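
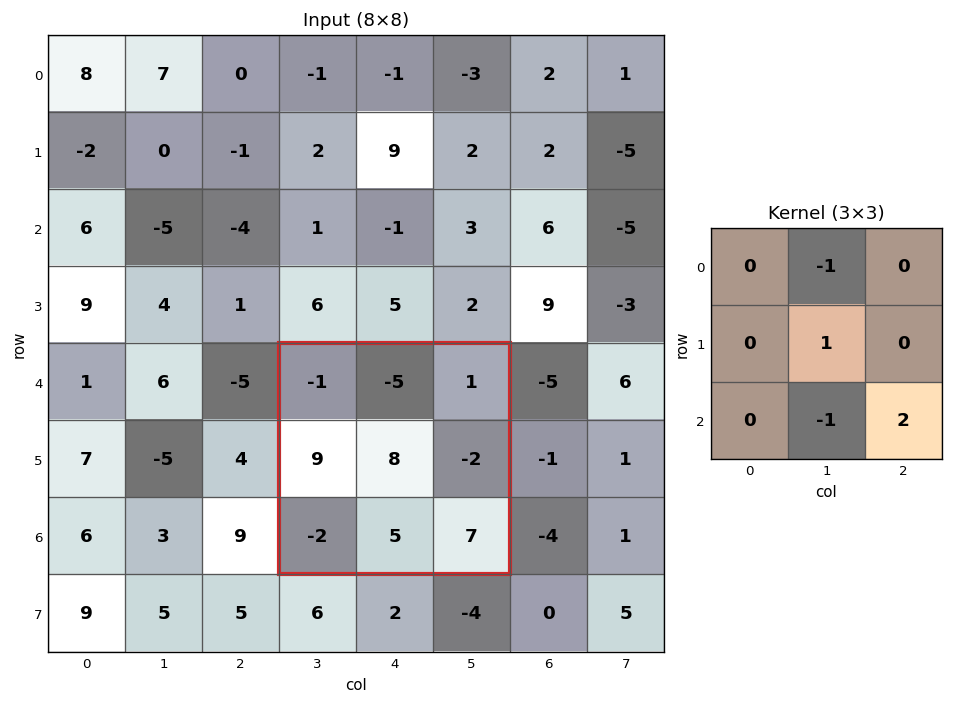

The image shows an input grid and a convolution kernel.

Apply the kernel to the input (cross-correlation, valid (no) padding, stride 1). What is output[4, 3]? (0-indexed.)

The receptive field on the input at this output position is [-1 -5 1 / 9 8 -2 / -2 5 7]. Elementwise product with the kernel and sum: -5·-1 + 8·1 + 5·-1 + 7·2.

22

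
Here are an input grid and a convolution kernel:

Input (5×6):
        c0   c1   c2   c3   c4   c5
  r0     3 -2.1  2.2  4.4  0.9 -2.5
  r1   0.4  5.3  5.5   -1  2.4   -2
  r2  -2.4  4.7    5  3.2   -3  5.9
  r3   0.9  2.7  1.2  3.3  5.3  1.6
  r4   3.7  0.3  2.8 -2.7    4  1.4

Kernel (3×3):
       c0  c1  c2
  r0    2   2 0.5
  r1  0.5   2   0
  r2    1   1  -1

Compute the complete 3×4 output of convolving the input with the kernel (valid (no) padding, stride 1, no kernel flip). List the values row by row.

11 22.55 25.6 7.95
24.75 34.05 18.3 4.4
14.15 30.55 18.2 15.5

Output[0,0]: The receptive field on the input at this output position is [3 -2.1 2.2 / 0.4 5.3 5.5 / -2.4 4.7 5]. Elementwise product with the kernel and sum: 3·2 + -2.1·2 + 2.2·0.5 + 0.4·0.5 + 5.3·2 + -2.4·1 + 4.7·1 + 5·-1.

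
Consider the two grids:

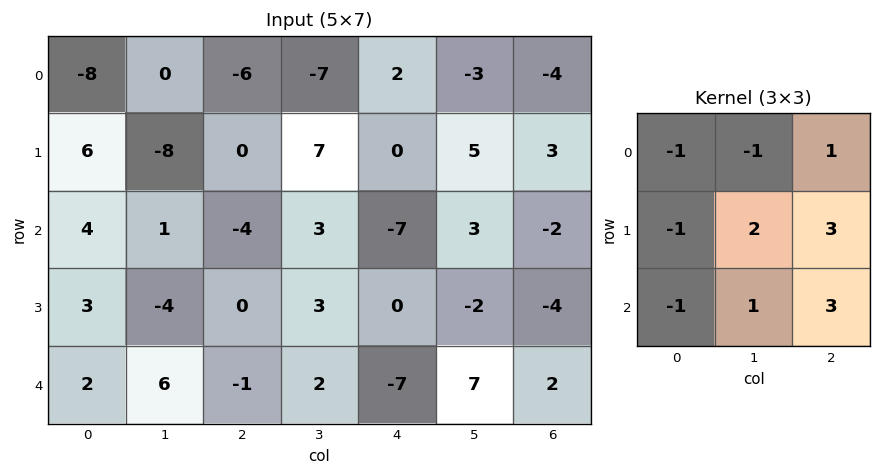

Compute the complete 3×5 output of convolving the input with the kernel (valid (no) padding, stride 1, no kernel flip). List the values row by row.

-35 32 15 9 20
-19 28 -15 -19 -9
-19 18 -18 10 6

Output[0,0]: The receptive field on the input at this output position is [-8 0 -6 / 6 -8 0 / 4 1 -4]. Elementwise product with the kernel and sum: -8·-1 + 0·-1 + -6·1 + 6·-1 + -8·2 + 0·3 + 4·-1 + 1·1 + -4·3.
Output[0,1]: The receptive field on the input at this output position is [0 -6 -7 / -8 0 7 / 1 -4 3]. Elementwise product with the kernel and sum: 0·-1 + -6·-1 + -7·1 + -8·-1 + 0·2 + 7·3 + 1·-1 + -4·1 + 3·3.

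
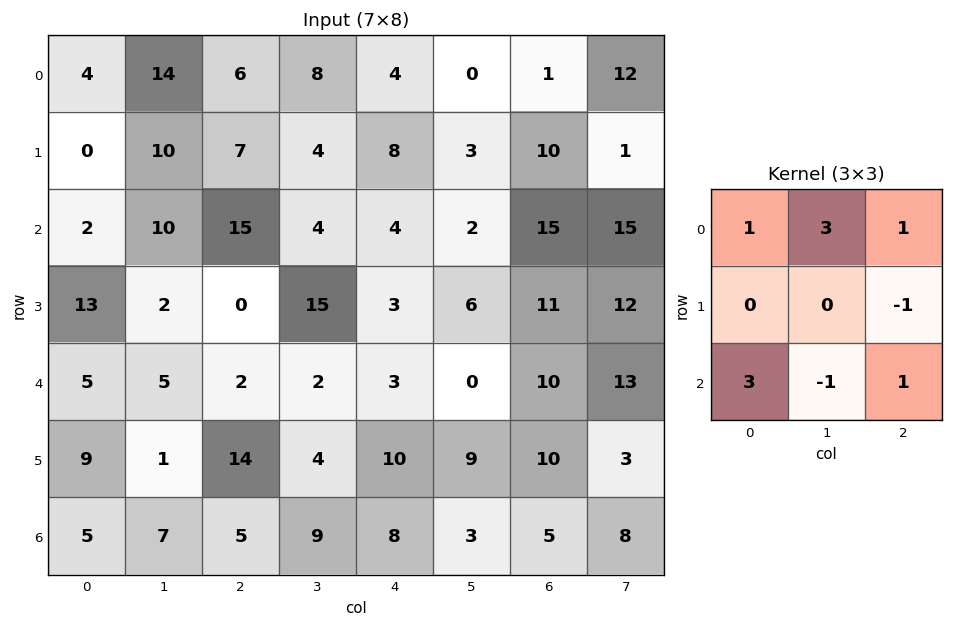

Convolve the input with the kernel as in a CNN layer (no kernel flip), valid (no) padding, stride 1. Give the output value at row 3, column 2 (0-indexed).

The receptive field on the input at this output position is [0 15 3 / 2 2 3 / 14 4 10]. Elementwise product with the kernel and sum: 0·1 + 15·3 + 3·1 + 3·-1 + 14·3 + 4·-1 + 10·1.

93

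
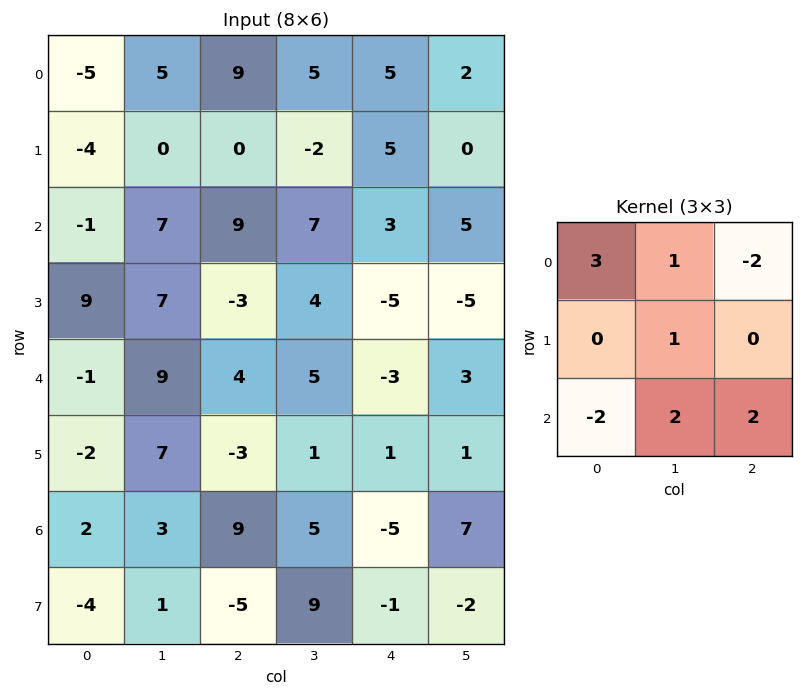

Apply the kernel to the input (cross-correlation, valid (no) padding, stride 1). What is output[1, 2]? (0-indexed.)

-1

The receptive field on the input at this output position is [0 -2 5 / 9 7 3 / -3 4 -5]. Elementwise product with the kernel and sum: 0·3 + -2·1 + 5·-2 + 7·1 + -3·-2 + 4·2 + -5·2.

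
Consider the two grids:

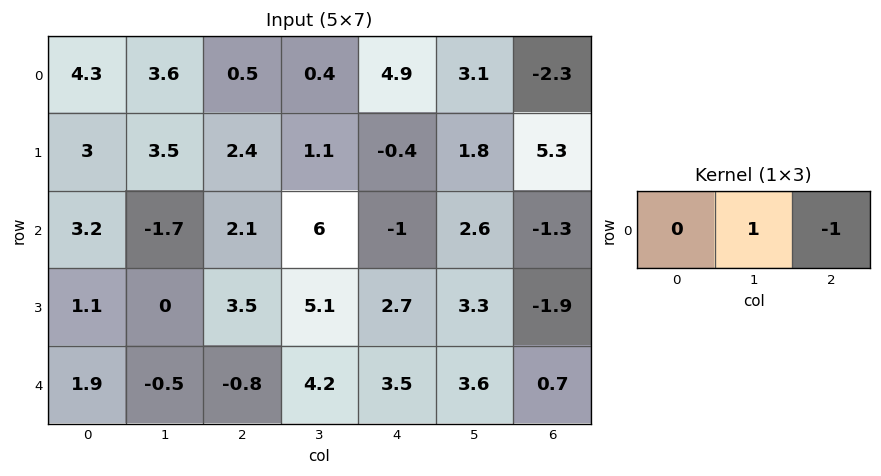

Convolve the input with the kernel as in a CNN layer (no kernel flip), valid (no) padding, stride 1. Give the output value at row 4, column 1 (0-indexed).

-5

The receptive field on the input at this output position is [-0.5 -0.8 4.2]. Elementwise product with the kernel and sum: -0.8·1 + 4.2·-1.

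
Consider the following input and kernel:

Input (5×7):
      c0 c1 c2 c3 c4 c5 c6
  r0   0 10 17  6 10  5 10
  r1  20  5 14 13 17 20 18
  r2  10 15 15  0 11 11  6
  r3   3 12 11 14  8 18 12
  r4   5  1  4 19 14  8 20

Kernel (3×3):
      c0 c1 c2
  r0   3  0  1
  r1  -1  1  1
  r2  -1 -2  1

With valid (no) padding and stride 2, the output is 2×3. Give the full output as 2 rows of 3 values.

Output[0,0]: The receptive field on the input at this output position is [0 10 17 / 20 5 14 / 10 15 15]. Elementwise product with the kernel and sum: 0·3 + 17·1 + 20·-1 + 5·1 + 14·1 + 10·-1 + 15·-2 + 15·1.

-9 73 34
62 39 51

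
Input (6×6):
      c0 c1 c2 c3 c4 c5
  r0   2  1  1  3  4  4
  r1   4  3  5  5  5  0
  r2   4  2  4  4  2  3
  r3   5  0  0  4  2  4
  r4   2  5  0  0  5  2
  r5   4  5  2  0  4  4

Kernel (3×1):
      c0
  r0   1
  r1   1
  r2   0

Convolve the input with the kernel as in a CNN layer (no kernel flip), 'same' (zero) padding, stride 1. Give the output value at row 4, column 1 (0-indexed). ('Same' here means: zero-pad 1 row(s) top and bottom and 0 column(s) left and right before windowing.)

The receptive field on the zero-padded input at this output position is [0 / 5 / 5]. Elementwise product with the kernel and sum: 0·1 + 5·1.

5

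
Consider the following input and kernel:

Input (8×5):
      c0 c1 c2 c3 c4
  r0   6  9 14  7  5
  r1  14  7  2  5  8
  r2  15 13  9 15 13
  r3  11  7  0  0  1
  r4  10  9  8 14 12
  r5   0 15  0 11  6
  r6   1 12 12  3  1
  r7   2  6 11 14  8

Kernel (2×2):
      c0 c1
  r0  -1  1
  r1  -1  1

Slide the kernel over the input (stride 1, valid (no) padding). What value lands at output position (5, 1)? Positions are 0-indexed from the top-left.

-15

The receptive field on the input at this output position is [15 0 / 12 12]. Elementwise product with the kernel and sum: 15·-1 + 0·1 + 12·-1 + 12·1.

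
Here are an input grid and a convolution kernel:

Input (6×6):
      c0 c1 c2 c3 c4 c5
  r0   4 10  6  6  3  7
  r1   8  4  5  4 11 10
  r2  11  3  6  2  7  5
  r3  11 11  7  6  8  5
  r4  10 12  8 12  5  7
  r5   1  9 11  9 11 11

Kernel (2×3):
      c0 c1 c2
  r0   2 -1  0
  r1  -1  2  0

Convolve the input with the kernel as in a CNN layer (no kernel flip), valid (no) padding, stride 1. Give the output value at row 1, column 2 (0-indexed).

The receptive field on the input at this output position is [5 4 11 / 6 2 7]. Elementwise product with the kernel and sum: 5·2 + 4·-1 + 6·-1 + 2·2.

4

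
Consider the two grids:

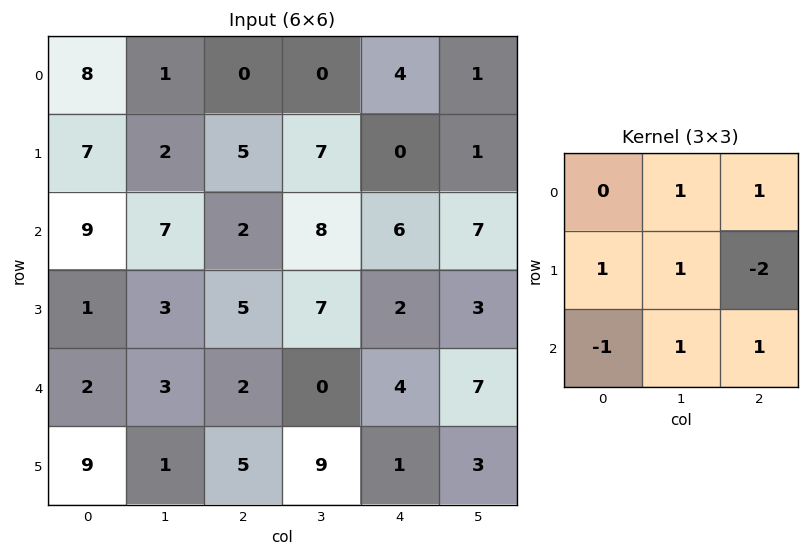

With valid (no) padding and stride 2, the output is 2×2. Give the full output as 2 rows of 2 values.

0 28
6 24

Output[0,0]: The receptive field on the input at this output position is [8 1 0 / 7 2 5 / 9 7 2]. Elementwise product with the kernel and sum: 1·1 + 0·1 + 7·1 + 2·1 + 5·-2 + 9·-1 + 7·1 + 2·1.
Output[0,1]: The receptive field on the input at this output position is [0 0 4 / 5 7 0 / 2 8 6]. Elementwise product with the kernel and sum: 0·1 + 4·1 + 5·1 + 7·1 + 0·-2 + 2·-1 + 8·1 + 6·1.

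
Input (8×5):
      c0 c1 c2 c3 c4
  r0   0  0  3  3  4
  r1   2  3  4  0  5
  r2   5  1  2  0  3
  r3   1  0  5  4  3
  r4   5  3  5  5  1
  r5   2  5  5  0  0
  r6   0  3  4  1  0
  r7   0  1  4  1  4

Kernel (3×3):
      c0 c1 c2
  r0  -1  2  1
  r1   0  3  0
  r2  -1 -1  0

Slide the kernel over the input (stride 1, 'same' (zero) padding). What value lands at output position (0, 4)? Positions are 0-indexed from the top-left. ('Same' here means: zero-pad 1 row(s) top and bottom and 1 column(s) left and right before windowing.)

The receptive field on the zero-padded input at this output position is [0 0 0 / 3 4 0 / 0 5 0]. Elementwise product with the kernel and sum: 0·-1 + 0·2 + 0·1 + 4·3 + 0·-1 + 5·-1.

7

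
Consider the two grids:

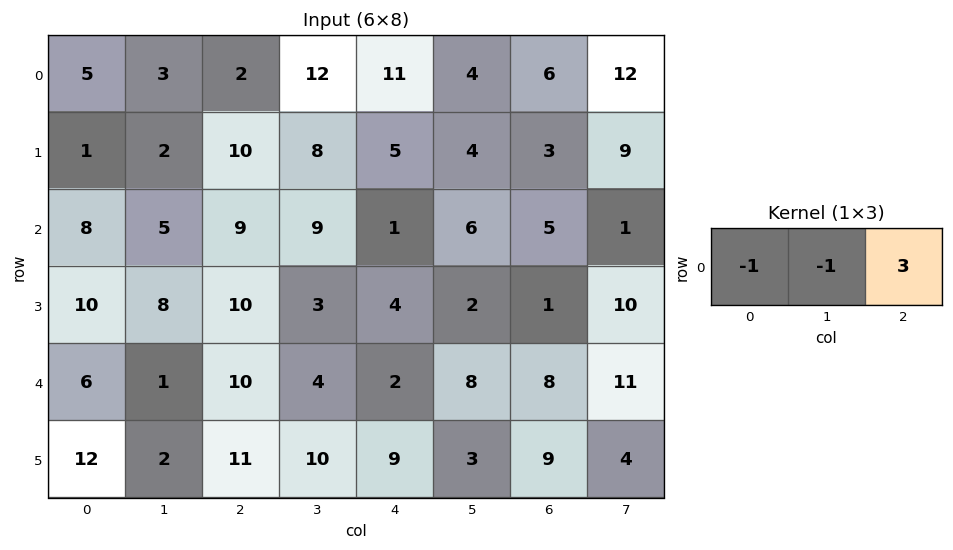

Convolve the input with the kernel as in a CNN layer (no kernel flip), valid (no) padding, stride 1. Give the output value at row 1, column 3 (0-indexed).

The receptive field on the input at this output position is [8 5 4]. Elementwise product with the kernel and sum: 8·-1 + 5·-1 + 4·3.

-1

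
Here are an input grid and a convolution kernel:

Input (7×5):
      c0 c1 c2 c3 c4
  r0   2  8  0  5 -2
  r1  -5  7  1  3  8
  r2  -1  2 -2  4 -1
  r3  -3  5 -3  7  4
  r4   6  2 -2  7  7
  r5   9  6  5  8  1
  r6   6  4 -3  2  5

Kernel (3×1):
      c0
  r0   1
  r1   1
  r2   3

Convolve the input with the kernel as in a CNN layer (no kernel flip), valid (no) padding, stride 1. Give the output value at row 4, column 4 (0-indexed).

The receptive field on the input at this output position is [7 / 1 / 5]. Elementwise product with the kernel and sum: 7·1 + 1·1 + 5·3.

23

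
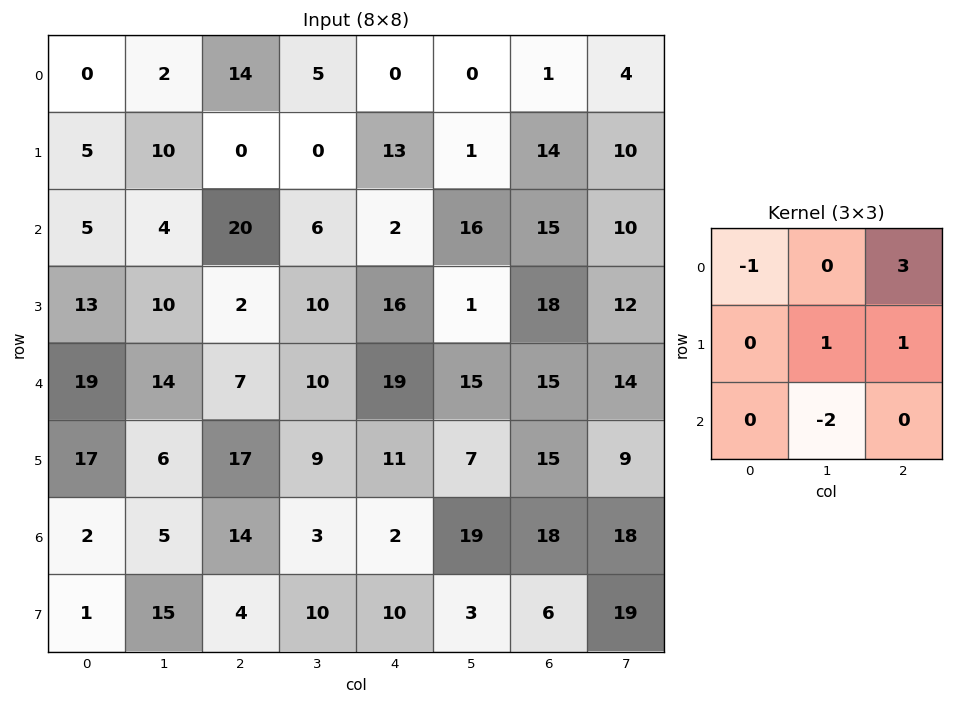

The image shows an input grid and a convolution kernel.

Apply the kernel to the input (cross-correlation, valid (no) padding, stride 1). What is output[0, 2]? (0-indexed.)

The receptive field on the input at this output position is [14 5 0 / 0 0 13 / 20 6 2]. Elementwise product with the kernel and sum: 14·-1 + 0·3 + 0·1 + 13·1 + 6·-2.

-13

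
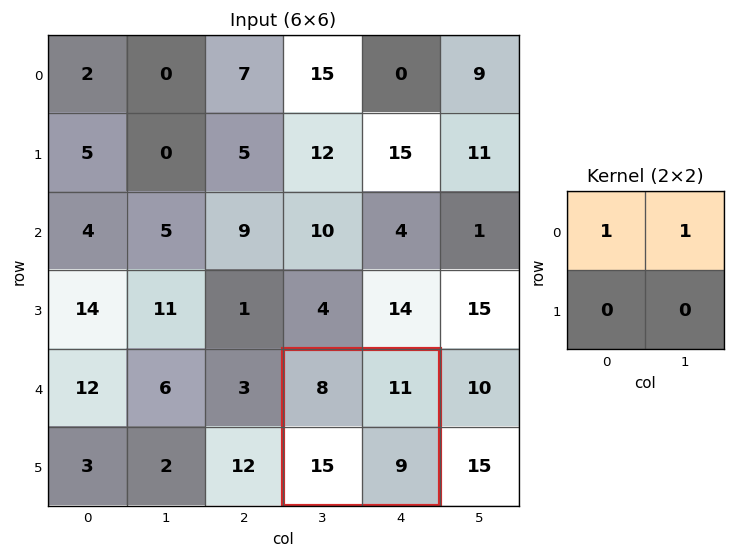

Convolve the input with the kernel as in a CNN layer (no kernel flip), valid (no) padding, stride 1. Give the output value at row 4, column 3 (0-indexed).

19

The receptive field on the input at this output position is [8 11 / 15 9]. Elementwise product with the kernel and sum: 8·1 + 11·1.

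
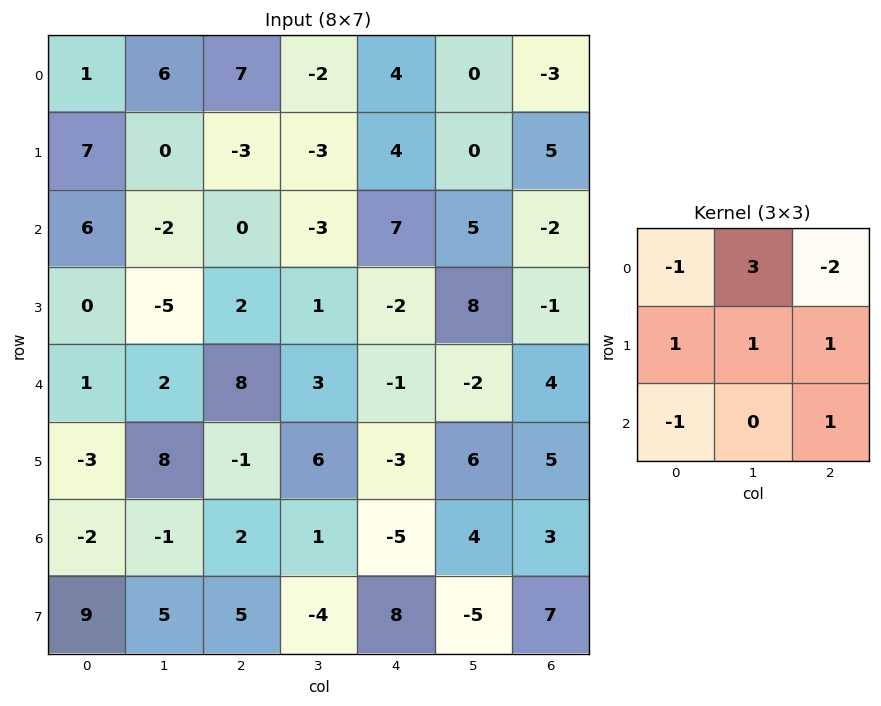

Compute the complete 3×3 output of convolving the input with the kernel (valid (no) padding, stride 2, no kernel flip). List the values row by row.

1 -16 2
-8 -31 22
-3 -2 3

Output[0,0]: The receptive field on the input at this output position is [1 6 7 / 7 0 -3 / 6 -2 0]. Elementwise product with the kernel and sum: 1·-1 + 6·3 + 7·-2 + 7·1 + 0·1 + -3·1 + 6·-1 + 0·1.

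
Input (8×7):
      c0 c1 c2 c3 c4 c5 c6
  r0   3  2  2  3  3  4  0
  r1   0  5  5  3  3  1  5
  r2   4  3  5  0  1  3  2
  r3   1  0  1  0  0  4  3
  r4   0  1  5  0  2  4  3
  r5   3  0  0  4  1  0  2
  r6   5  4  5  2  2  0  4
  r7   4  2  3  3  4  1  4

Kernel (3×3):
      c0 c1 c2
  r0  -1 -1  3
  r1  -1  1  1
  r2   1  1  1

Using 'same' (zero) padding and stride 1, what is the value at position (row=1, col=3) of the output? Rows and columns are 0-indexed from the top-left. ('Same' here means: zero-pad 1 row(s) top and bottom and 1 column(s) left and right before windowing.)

11

The receptive field on the zero-padded input at this output position is [2 3 3 / 5 3 3 / 5 0 1]. Elementwise product with the kernel and sum: 2·-1 + 3·-1 + 3·3 + 5·-1 + 3·1 + 3·1 + 5·1 + 0·1 + 1·1.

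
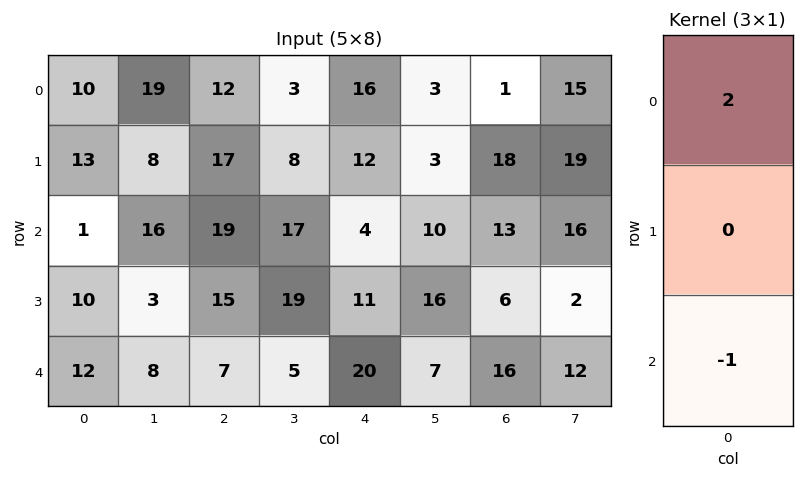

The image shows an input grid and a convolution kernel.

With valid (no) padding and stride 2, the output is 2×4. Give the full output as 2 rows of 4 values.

19 5 28 -11
-10 31 -12 10

Output[0,0]: The receptive field on the input at this output position is [10 / 13 / 1]. Elementwise product with the kernel and sum: 10·2 + 1·-1.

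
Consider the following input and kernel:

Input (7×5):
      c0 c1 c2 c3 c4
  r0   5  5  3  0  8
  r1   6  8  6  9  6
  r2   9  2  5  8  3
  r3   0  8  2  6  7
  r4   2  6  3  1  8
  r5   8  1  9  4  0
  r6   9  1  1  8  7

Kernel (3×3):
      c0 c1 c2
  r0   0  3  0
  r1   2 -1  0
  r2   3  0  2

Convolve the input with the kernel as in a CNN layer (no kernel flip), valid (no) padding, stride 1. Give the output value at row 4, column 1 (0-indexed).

21

The receptive field on the input at this output position is [6 3 1 / 1 9 4 / 1 1 8]. Elementwise product with the kernel and sum: 3·3 + 1·2 + 9·-1 + 1·3 + 8·2.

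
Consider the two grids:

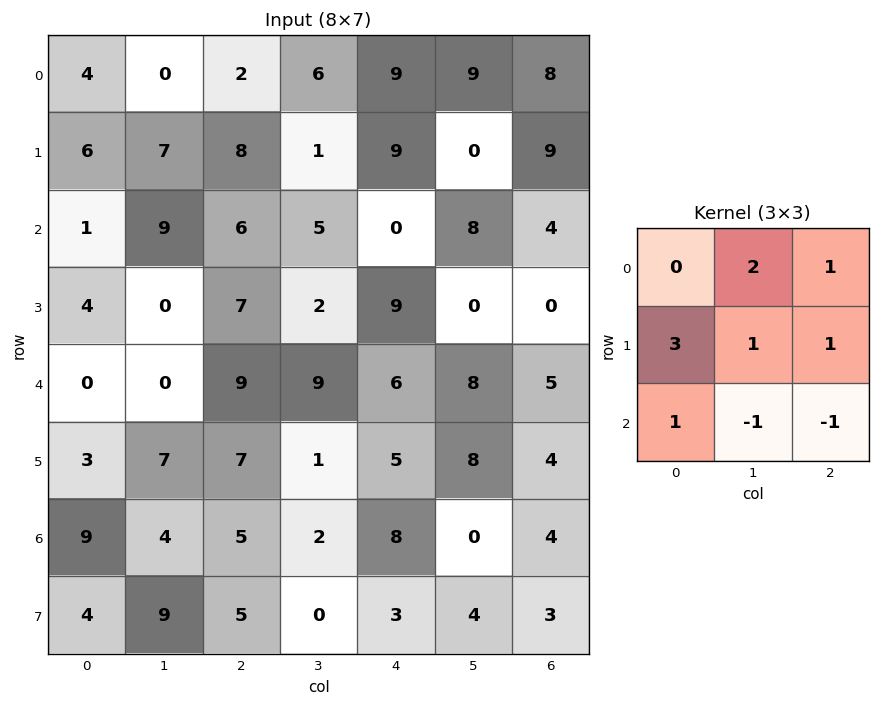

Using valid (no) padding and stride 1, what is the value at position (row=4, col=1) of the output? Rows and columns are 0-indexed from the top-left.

The receptive field on the input at this output position is [0 9 9 / 7 7 1 / 4 5 2]. Elementwise product with the kernel and sum: 9·2 + 9·1 + 7·3 + 7·1 + 1·1 + 4·1 + 5·-1 + 2·-1.

53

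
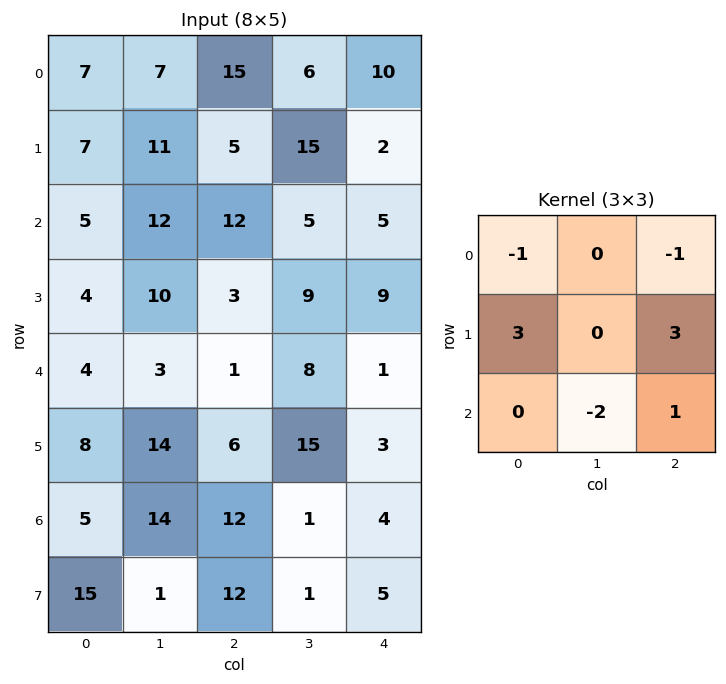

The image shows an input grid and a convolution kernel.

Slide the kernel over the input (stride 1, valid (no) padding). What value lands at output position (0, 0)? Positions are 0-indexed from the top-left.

The receptive field on the input at this output position is [7 7 15 / 7 11 5 / 5 12 12]. Elementwise product with the kernel and sum: 7·-1 + 15·-1 + 7·3 + 5·3 + 12·-2 + 12·1.

2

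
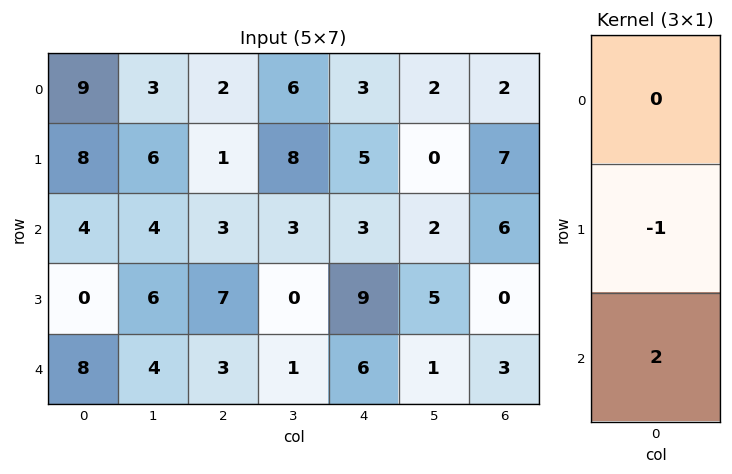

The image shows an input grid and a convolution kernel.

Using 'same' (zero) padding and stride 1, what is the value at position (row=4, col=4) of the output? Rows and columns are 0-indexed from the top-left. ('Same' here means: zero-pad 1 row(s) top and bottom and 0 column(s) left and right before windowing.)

-6

The receptive field on the zero-padded input at this output position is [9 / 6 / 0]. Elementwise product with the kernel and sum: 6·-1 + 0·2.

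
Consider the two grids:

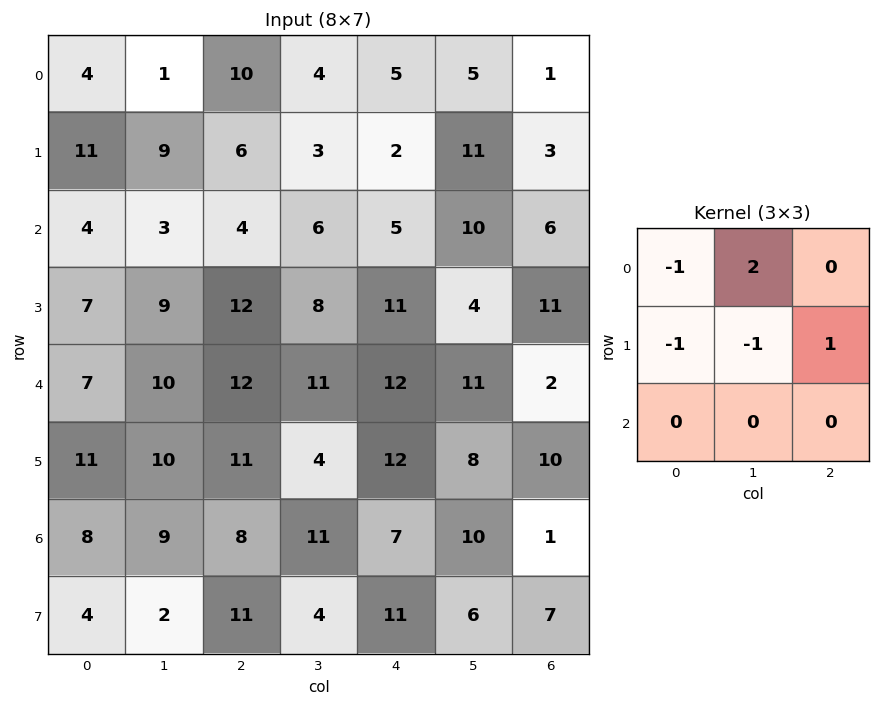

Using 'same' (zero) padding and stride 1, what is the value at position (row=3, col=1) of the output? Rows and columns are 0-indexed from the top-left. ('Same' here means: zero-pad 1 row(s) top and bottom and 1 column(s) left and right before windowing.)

The receptive field on the zero-padded input at this output position is [4 3 4 / 7 9 12 / 7 10 12]. Elementwise product with the kernel and sum: 4·-1 + 3·2 + 7·-1 + 9·-1 + 12·1.

-2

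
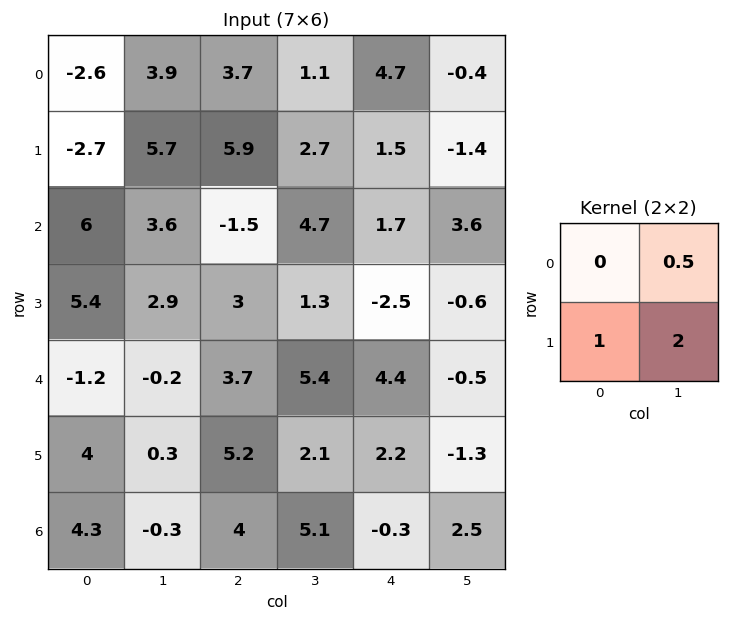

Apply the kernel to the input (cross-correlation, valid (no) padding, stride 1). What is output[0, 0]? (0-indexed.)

10.65

The receptive field on the input at this output position is [-2.6 3.9 / -2.7 5.7]. Elementwise product with the kernel and sum: 3.9·0.5 + -2.7·1 + 5.7·2.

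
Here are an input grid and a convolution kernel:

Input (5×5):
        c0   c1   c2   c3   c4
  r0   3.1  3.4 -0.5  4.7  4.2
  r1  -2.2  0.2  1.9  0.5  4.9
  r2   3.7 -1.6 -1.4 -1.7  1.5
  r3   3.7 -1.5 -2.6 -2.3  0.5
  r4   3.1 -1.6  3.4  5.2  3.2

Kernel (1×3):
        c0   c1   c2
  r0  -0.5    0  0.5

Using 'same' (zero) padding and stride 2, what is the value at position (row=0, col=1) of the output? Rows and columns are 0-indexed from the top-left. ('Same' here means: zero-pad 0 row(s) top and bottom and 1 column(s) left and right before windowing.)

The receptive field on the zero-padded input at this output position is [3.4 -0.5 4.7]. Elementwise product with the kernel and sum: 3.4·-0.5 + 4.7·0.5.

0.65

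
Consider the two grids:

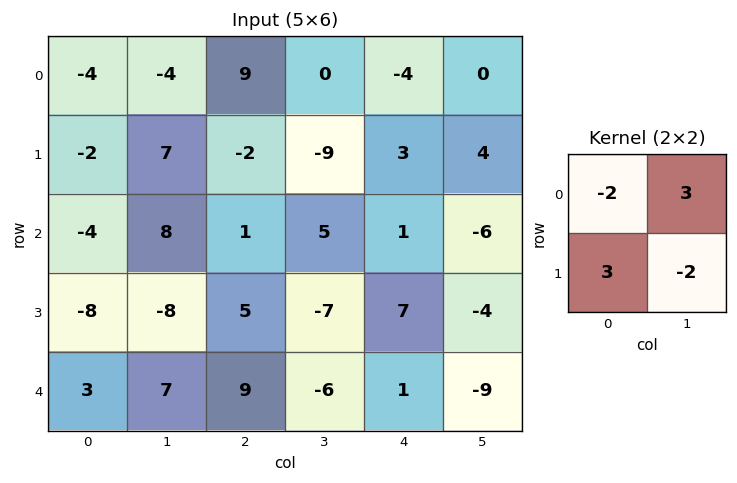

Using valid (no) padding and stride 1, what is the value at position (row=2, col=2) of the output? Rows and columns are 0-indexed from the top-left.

42

The receptive field on the input at this output position is [1 5 / 5 -7]. Elementwise product with the kernel and sum: 1·-2 + 5·3 + 5·3 + -7·-2.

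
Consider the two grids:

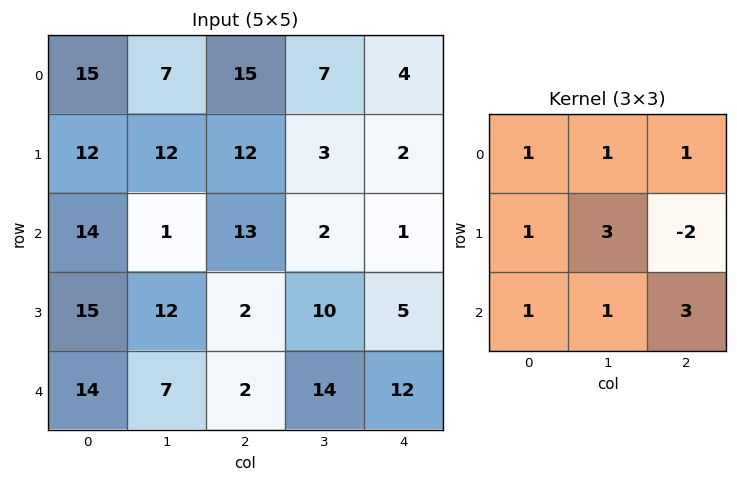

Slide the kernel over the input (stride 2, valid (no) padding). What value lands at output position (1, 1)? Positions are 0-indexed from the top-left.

The receptive field on the input at this output position is [13 2 1 / 2 10 5 / 2 14 12]. Elementwise product with the kernel and sum: 13·1 + 2·1 + 1·1 + 2·1 + 10·3 + 5·-2 + 2·1 + 14·1 + 12·3.

90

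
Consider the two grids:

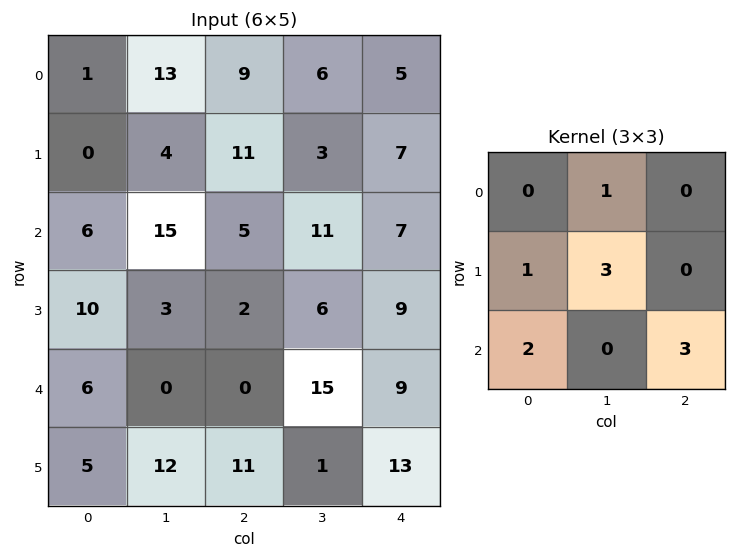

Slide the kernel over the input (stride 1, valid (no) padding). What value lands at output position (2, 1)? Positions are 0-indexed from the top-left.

59

The receptive field on the input at this output position is [15 5 11 / 3 2 6 / 0 0 15]. Elementwise product with the kernel and sum: 5·1 + 3·1 + 2·3 + 0·2 + 15·3.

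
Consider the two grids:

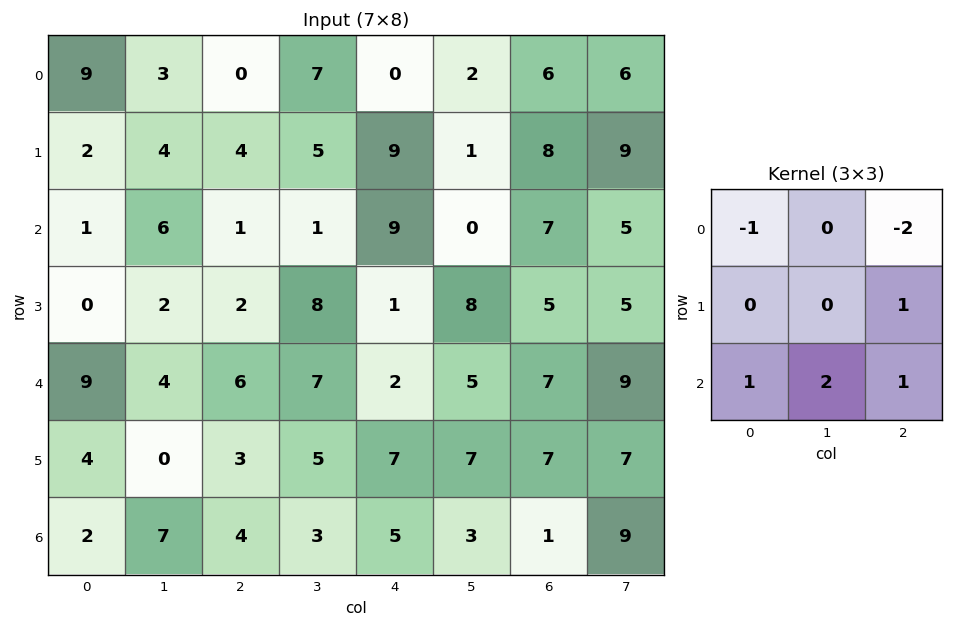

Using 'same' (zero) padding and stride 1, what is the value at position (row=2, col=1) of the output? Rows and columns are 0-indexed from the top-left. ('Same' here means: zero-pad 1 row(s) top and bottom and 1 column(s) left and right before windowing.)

-3

The receptive field on the zero-padded input at this output position is [2 4 4 / 1 6 1 / 0 2 2]. Elementwise product with the kernel and sum: 2·-1 + 4·-2 + 1·1 + 0·1 + 2·2 + 2·1.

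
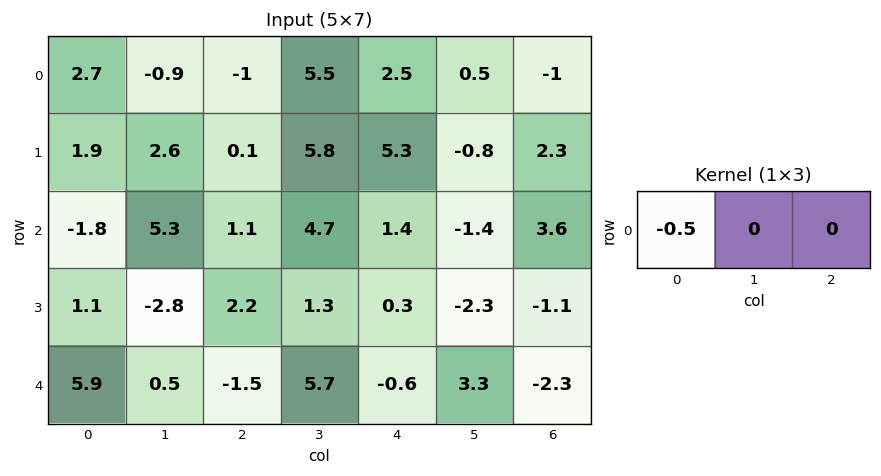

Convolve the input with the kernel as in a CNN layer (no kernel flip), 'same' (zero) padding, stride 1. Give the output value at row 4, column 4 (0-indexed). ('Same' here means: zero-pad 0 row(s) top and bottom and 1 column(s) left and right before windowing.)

-2.85

The receptive field on the zero-padded input at this output position is [5.7 -0.6 3.3]. Elementwise product with the kernel and sum: 5.7·-0.5.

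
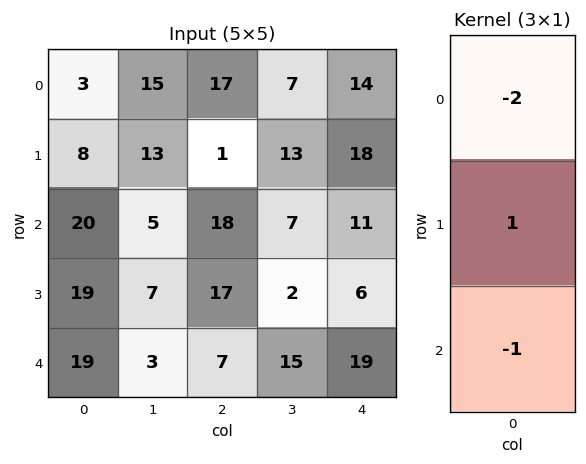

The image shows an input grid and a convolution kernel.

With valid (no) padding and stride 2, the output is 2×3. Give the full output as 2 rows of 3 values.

Output[0,0]: The receptive field on the input at this output position is [3 / 8 / 20]. Elementwise product with the kernel and sum: 3·-2 + 8·1 + 20·-1.
Output[0,1]: The receptive field on the input at this output position is [17 / 1 / 18]. Elementwise product with the kernel and sum: 17·-2 + 1·1 + 18·-1.

-18 -51 -21
-40 -26 -35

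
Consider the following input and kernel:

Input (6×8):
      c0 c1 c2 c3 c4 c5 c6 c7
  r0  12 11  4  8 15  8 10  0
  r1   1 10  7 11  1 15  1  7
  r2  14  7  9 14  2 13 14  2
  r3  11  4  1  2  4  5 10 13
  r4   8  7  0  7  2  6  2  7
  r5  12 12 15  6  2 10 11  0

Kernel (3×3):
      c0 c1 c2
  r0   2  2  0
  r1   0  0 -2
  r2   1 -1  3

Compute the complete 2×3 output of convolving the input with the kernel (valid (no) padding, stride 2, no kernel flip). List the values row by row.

66 23 75
41 37 12

Output[0,0]: The receptive field on the input at this output position is [12 11 4 / 1 10 7 / 14 7 9]. Elementwise product with the kernel and sum: 12·2 + 11·2 + 7·-2 + 14·1 + 7·-1 + 9·3.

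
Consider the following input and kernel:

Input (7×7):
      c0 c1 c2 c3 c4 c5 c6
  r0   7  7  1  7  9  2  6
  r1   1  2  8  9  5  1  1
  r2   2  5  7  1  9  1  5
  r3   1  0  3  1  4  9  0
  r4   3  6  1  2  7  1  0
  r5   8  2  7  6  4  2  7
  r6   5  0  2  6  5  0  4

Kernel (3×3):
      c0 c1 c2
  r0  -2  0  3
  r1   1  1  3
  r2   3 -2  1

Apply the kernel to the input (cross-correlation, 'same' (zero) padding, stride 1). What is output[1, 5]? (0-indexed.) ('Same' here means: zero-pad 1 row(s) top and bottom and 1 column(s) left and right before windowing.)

39

The receptive field on the zero-padded input at this output position is [9 2 6 / 5 1 1 / 9 1 5]. Elementwise product with the kernel and sum: 9·-2 + 6·3 + 5·1 + 1·1 + 1·3 + 9·3 + 1·-2 + 5·1.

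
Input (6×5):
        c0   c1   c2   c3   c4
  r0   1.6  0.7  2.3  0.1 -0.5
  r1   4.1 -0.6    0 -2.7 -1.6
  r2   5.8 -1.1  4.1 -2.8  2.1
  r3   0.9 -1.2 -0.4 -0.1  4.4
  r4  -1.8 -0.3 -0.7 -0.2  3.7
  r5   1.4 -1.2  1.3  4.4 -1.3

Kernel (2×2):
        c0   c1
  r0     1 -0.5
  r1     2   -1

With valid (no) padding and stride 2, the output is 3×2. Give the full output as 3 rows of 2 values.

Output[0,0]: The receptive field on the input at this output position is [1.6 0.7 / 4.1 -0.6]. Elementwise product with the kernel and sum: 1.6·1 + 0.7·-0.5 + 4.1·2 + -0.6·-1.
Output[0,1]: The receptive field on the input at this output position is [2.3 0.1 / 0 -2.7]. Elementwise product with the kernel and sum: 2.3·1 + 0.1·-0.5 + 0·2 + -2.7·-1.

10.05 4.95
9.35 4.8
2.35 -2.4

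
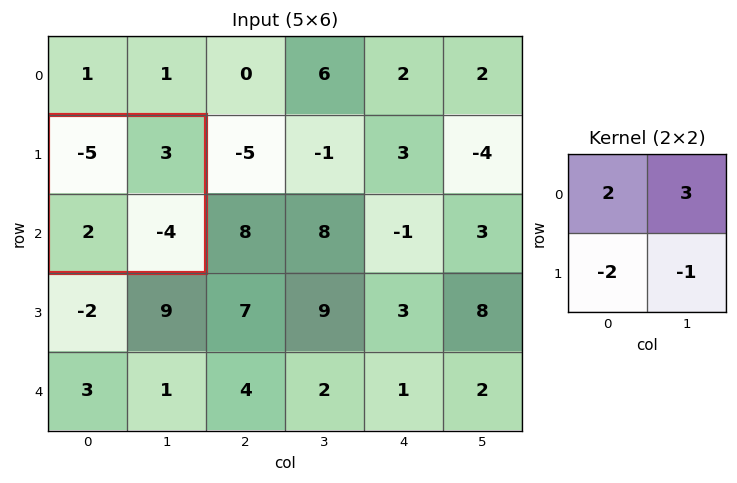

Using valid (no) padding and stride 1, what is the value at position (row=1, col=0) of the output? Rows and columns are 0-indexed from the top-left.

-1

The receptive field on the input at this output position is [-5 3 / 2 -4]. Elementwise product with the kernel and sum: -5·2 + 3·3 + 2·-2 + -4·-1.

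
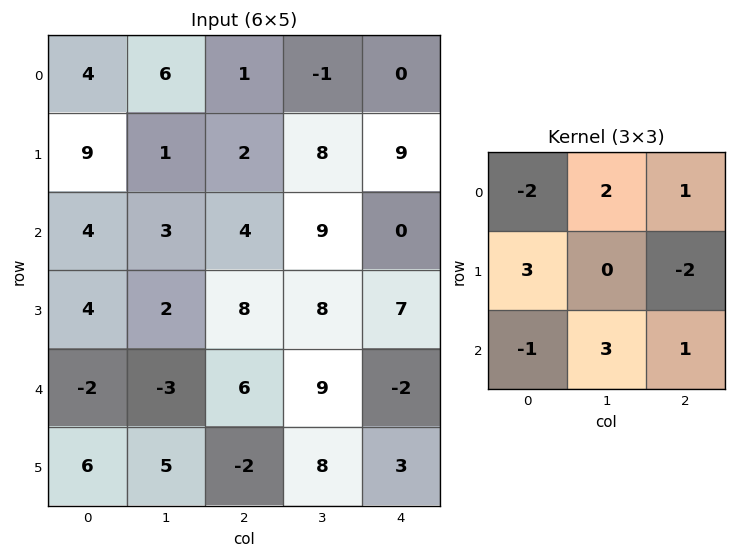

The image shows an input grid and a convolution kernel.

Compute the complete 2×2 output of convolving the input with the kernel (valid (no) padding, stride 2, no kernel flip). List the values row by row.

37 7
-3 39

Output[0,0]: The receptive field on the input at this output position is [4 6 1 / 9 1 2 / 4 3 4]. Elementwise product with the kernel and sum: 4·-2 + 6·2 + 1·1 + 9·3 + 2·-2 + 4·-1 + 3·3 + 4·1.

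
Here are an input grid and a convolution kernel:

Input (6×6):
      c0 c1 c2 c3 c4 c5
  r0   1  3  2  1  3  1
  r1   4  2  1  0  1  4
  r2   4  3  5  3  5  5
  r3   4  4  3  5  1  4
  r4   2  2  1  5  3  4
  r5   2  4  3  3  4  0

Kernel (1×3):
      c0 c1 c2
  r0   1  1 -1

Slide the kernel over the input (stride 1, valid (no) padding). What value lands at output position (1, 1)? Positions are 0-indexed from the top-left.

The receptive field on the input at this output position is [2 1 0]. Elementwise product with the kernel and sum: 2·1 + 1·1 + 0·-1.

3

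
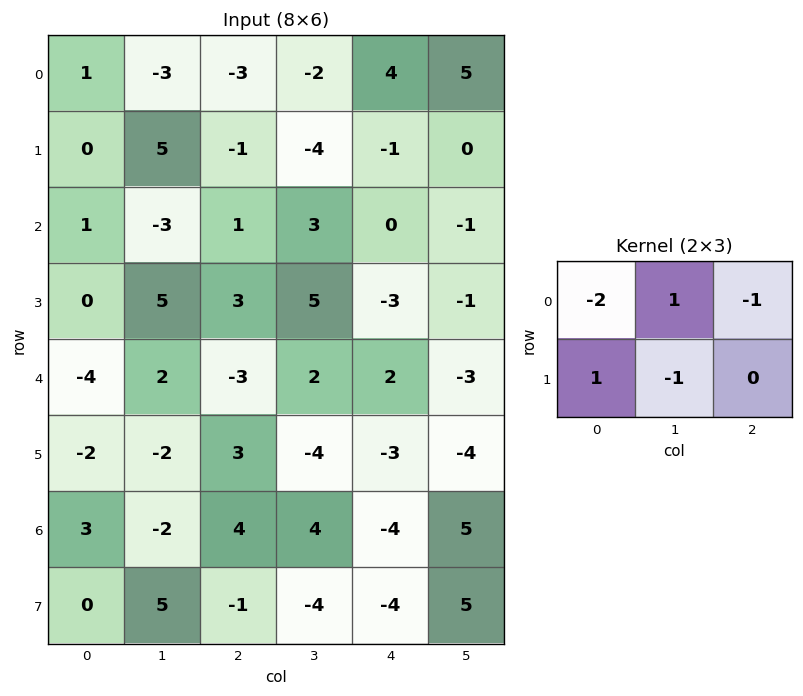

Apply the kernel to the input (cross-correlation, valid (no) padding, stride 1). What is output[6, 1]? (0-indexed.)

The receptive field on the input at this output position is [-2 4 4 / 5 -1 -4]. Elementwise product with the kernel and sum: -2·-2 + 4·1 + 4·-1 + 5·1 + -1·-1.

10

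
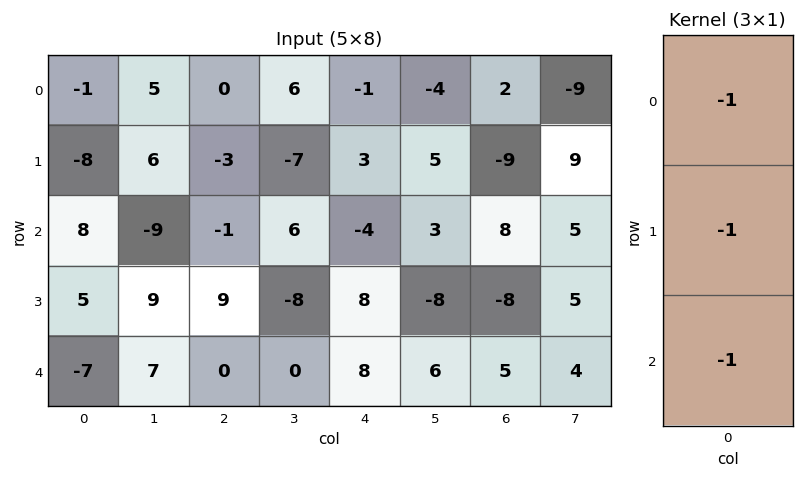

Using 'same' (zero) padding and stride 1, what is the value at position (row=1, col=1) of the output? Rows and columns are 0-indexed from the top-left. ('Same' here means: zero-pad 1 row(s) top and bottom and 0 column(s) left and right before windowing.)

The receptive field on the zero-padded input at this output position is [5 / 6 / -9]. Elementwise product with the kernel and sum: 5·-1 + 6·-1 + -9·-1.

-2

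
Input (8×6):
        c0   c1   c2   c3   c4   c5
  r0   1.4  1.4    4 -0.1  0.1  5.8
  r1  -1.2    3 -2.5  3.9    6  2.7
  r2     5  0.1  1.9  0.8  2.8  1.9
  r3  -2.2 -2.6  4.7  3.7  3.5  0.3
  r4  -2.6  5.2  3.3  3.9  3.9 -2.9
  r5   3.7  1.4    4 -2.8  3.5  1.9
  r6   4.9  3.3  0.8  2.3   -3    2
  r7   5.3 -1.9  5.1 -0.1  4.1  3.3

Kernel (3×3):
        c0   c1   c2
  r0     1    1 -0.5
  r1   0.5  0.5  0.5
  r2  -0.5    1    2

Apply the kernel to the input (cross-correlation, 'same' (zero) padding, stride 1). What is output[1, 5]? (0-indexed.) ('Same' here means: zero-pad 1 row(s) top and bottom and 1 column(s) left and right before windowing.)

10.75

The receptive field on the zero-padded input at this output position is [0.1 5.8 0 / 6 2.7 0 / 2.8 1.9 0]. Elementwise product with the kernel and sum: 0.1·1 + 5.8·1 + 0·-0.5 + 6·0.5 + 2.7·0.5 + 0·0.5 + 2.8·-0.5 + 1.9·1 + 0·2.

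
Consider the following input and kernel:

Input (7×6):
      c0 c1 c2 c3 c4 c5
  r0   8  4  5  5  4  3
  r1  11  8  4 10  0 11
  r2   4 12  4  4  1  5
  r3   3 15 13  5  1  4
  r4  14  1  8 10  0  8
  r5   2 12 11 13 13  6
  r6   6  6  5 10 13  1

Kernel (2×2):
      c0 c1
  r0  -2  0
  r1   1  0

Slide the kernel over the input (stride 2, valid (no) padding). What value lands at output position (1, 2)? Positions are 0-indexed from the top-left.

The receptive field on the input at this output position is [1 5 / 1 4]. Elementwise product with the kernel and sum: 1·-2 + 1·1.

-1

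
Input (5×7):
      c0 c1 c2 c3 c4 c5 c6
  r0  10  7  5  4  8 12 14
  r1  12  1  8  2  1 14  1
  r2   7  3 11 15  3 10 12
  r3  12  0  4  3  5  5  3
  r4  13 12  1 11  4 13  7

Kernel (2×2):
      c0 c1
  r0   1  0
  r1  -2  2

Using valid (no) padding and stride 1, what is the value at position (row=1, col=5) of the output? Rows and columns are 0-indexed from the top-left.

18

The receptive field on the input at this output position is [14 1 / 10 12]. Elementwise product with the kernel and sum: 14·1 + 10·-2 + 12·2.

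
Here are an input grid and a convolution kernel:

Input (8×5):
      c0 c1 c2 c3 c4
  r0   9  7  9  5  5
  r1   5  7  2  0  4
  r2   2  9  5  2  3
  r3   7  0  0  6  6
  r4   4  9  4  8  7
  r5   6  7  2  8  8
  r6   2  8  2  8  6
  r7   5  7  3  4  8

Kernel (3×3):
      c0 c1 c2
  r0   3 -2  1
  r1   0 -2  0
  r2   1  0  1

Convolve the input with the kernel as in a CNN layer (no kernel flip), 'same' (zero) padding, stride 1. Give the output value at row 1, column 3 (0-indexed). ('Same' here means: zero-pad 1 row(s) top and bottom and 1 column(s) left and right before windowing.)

30

The receptive field on the zero-padded input at this output position is [9 5 5 / 2 0 4 / 5 2 3]. Elementwise product with the kernel and sum: 9·3 + 5·-2 + 5·1 + 0·-2 + 5·1 + 3·1.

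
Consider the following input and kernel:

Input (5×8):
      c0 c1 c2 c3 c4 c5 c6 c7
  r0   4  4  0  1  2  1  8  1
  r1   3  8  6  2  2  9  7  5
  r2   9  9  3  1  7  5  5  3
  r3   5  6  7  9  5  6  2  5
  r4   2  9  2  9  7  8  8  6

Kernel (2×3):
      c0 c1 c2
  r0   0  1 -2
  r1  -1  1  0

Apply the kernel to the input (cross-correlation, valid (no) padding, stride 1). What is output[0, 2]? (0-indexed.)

The receptive field on the input at this output position is [0 1 2 / 6 2 2]. Elementwise product with the kernel and sum: 1·1 + 2·-2 + 6·-1 + 2·1.

-7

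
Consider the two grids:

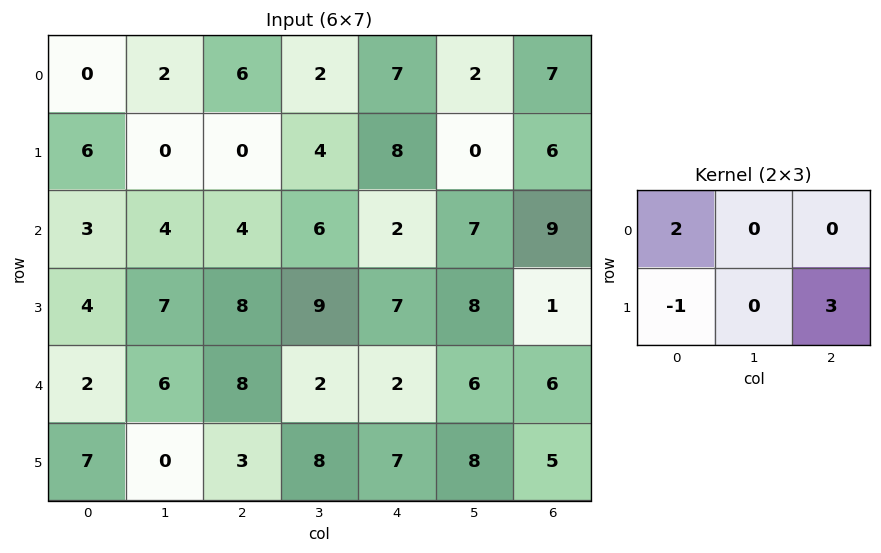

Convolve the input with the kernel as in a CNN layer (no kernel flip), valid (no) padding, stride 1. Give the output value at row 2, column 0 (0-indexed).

26

The receptive field on the input at this output position is [3 4 4 / 4 7 8]. Elementwise product with the kernel and sum: 3·2 + 4·-1 + 8·3.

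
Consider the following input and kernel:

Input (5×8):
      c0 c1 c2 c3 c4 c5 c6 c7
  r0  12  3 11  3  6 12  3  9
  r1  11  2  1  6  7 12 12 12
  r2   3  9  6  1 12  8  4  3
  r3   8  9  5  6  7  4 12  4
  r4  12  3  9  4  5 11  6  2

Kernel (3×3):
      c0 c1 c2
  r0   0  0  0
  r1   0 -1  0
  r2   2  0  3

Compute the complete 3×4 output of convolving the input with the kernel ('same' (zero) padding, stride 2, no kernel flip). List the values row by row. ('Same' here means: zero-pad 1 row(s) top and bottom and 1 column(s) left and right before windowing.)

-6 11 42 57
24 30 12 16
-12 -9 -5 -6

Output[0,0]: The receptive field on the zero-padded input at this output position is [0 0 0 / 0 12 3 / 0 11 2]. Elementwise product with the kernel and sum: 12·-1 + 0·2 + 2·3.
Output[0,1]: The receptive field on the zero-padded input at this output position is [0 0 0 / 3 11 3 / 2 1 6]. Elementwise product with the kernel and sum: 11·-1 + 2·2 + 6·3.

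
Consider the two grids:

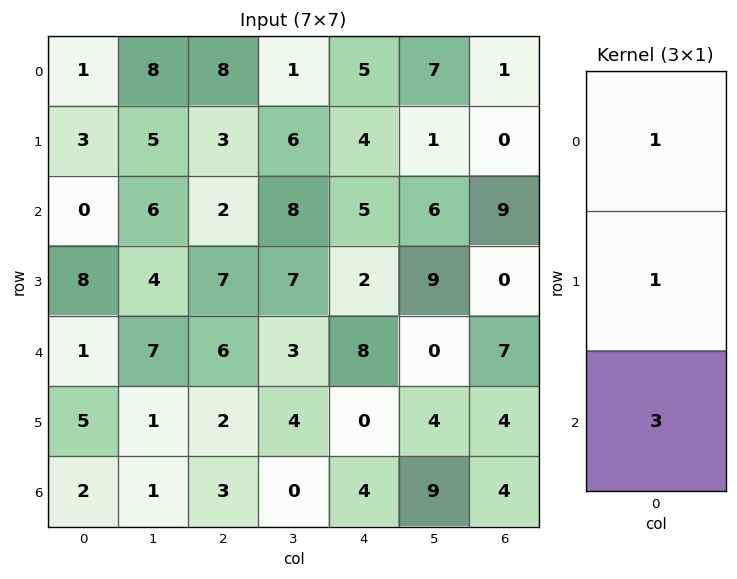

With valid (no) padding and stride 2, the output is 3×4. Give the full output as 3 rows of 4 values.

4 17 24 28
11 27 31 30
12 17 20 23

Output[0,0]: The receptive field on the input at this output position is [1 / 3 / 0]. Elementwise product with the kernel and sum: 1·1 + 3·1 + 0·3.
Output[0,1]: The receptive field on the input at this output position is [8 / 3 / 2]. Elementwise product with the kernel and sum: 8·1 + 3·1 + 2·3.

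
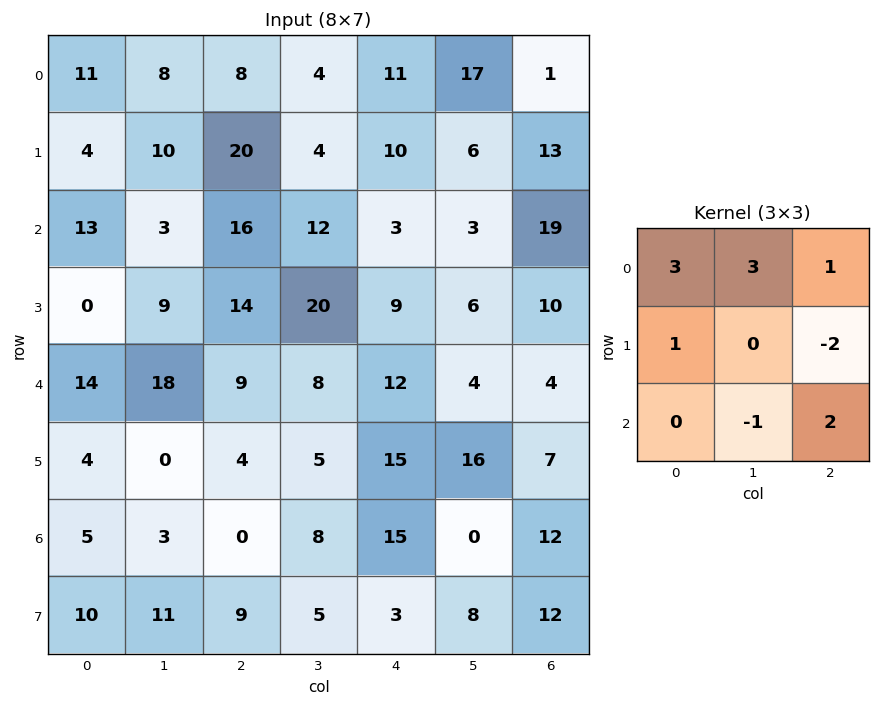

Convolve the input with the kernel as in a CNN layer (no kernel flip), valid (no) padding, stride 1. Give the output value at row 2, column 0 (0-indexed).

36

The receptive field on the input at this output position is [13 3 16 / 0 9 14 / 14 18 9]. Elementwise product with the kernel and sum: 13·3 + 3·3 + 16·1 + 0·1 + 14·-2 + 18·-1 + 9·2.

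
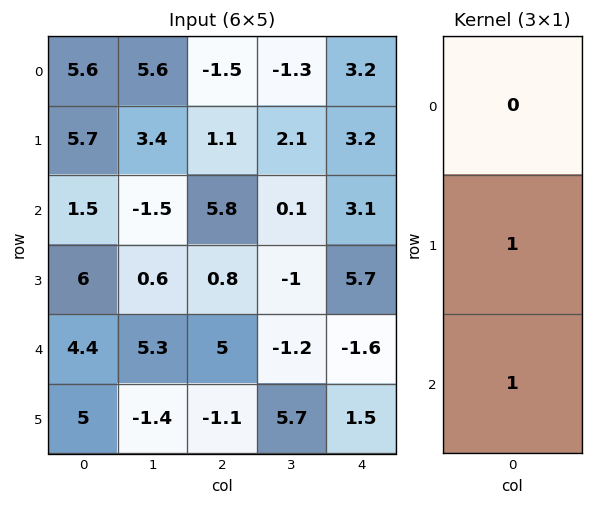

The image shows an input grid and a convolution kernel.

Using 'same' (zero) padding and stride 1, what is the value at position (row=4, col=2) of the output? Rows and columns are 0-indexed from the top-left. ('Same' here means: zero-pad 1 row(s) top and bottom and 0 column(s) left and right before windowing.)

The receptive field on the zero-padded input at this output position is [0.8 / 5 / -1.1]. Elementwise product with the kernel and sum: 5·1 + -1.1·1.

3.9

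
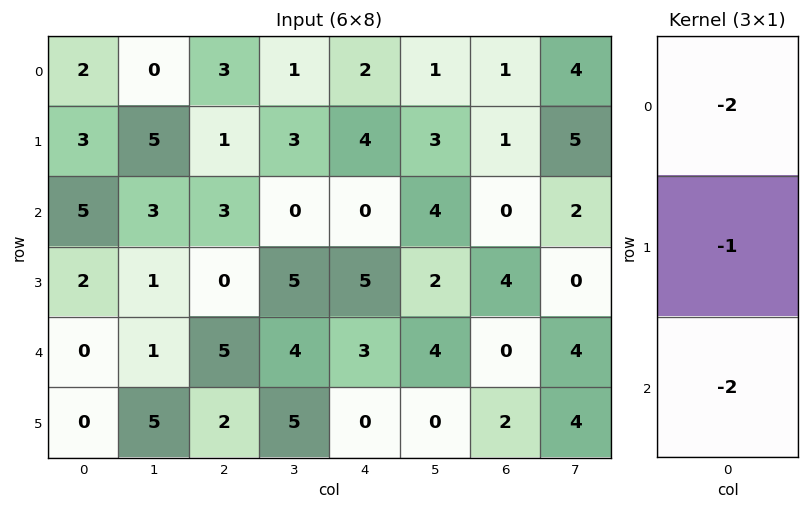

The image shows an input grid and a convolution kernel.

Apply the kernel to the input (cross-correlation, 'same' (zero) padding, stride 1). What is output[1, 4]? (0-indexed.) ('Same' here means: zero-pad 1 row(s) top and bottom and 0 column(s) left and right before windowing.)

The receptive field on the zero-padded input at this output position is [2 / 4 / 0]. Elementwise product with the kernel and sum: 2·-2 + 4·-1 + 0·-2.

-8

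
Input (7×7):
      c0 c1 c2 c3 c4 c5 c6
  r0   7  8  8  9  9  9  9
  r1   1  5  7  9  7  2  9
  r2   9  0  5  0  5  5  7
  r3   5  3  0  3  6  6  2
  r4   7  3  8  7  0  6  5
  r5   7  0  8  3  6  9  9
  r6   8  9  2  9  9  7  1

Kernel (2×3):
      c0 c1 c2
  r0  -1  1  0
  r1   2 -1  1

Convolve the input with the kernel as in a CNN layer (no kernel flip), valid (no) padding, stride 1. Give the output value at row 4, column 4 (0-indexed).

The receptive field on the input at this output position is [0 6 5 / 6 9 9]. Elementwise product with the kernel and sum: 0·-1 + 6·1 + 6·2 + 9·-1 + 9·1.

18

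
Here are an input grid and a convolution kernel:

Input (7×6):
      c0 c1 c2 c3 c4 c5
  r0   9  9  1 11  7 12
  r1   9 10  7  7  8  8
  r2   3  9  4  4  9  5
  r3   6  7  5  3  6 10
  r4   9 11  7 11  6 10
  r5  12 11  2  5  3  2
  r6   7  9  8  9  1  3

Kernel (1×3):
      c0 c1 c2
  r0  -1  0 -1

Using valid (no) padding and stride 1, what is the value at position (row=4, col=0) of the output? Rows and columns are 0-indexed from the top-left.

The receptive field on the input at this output position is [9 11 7]. Elementwise product with the kernel and sum: 9·-1 + 7·-1.

-16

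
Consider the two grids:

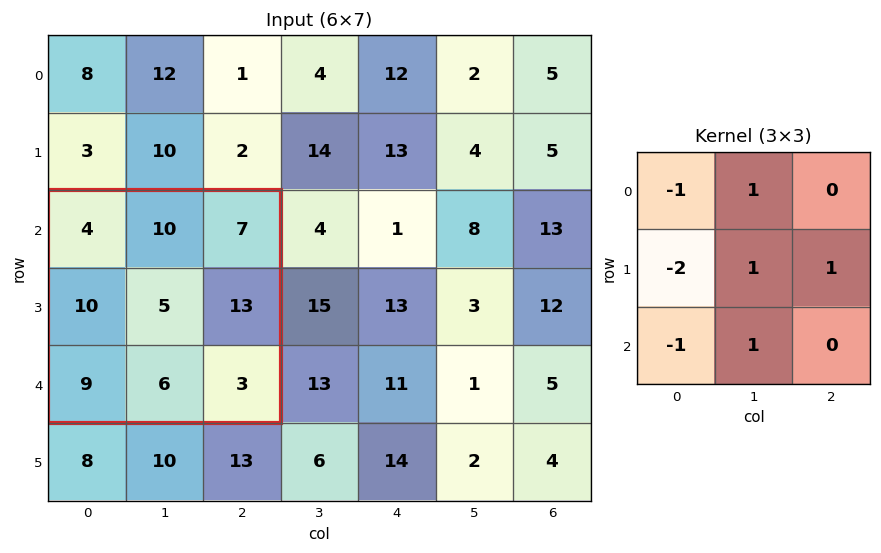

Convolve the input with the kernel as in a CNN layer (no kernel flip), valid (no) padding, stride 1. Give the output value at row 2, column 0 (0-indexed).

The receptive field on the input at this output position is [4 10 7 / 10 5 13 / 9 6 3]. Elementwise product with the kernel and sum: 4·-1 + 10·1 + 10·-2 + 5·1 + 13·1 + 9·-1 + 6·1.

1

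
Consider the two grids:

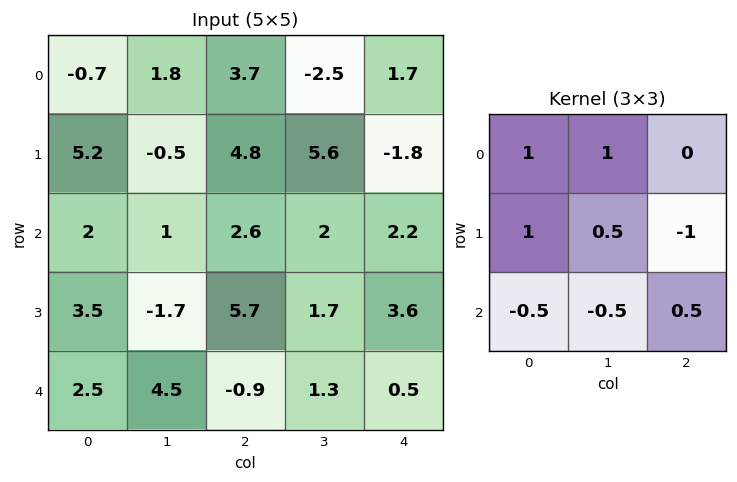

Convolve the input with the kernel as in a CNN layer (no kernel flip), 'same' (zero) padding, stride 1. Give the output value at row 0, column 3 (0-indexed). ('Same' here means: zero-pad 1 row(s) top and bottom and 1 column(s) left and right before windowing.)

-5.35

The receptive field on the zero-padded input at this output position is [0 0 0 / 3.7 -2.5 1.7 / 4.8 5.6 -1.8]. Elementwise product with the kernel and sum: 0·1 + 0·1 + 3.7·1 + -2.5·0.5 + 1.7·-1 + 4.8·-0.5 + 5.6·-0.5 + -1.8·0.5.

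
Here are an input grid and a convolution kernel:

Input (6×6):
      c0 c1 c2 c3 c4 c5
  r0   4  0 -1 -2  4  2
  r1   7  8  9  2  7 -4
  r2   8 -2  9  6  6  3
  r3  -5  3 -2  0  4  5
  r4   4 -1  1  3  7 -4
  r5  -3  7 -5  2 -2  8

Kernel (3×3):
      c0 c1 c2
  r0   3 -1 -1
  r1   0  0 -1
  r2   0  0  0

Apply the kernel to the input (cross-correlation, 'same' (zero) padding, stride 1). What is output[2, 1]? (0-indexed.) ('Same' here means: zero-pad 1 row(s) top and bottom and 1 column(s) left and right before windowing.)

-5

The receptive field on the zero-padded input at this output position is [7 8 9 / 8 -2 9 / -5 3 -2]. Elementwise product with the kernel and sum: 7·3 + 8·-1 + 9·-1 + 9·-1.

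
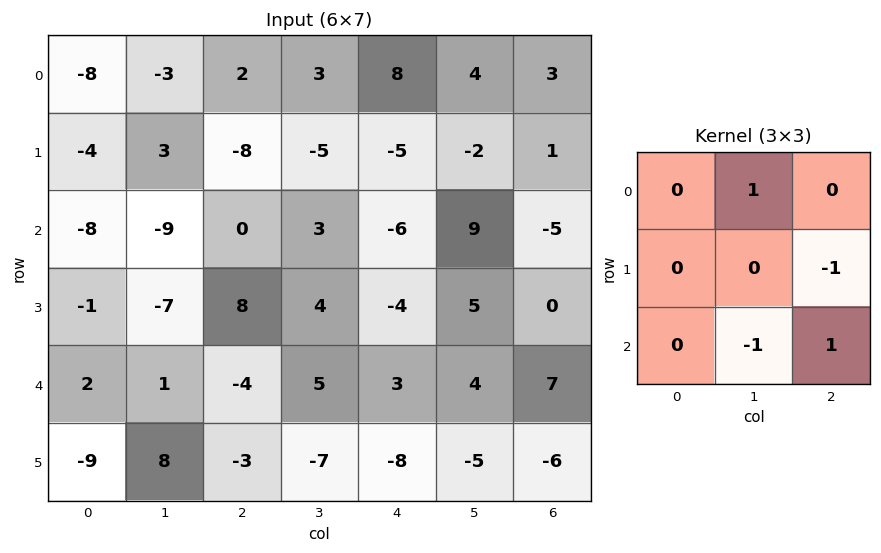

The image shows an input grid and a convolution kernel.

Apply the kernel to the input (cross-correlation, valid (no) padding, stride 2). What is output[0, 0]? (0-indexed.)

The receptive field on the input at this output position is [-8 -3 2 / -4 3 -8 / -8 -9 0]. Elementwise product with the kernel and sum: -3·1 + -8·-1 + -9·-1 + 0·1.

14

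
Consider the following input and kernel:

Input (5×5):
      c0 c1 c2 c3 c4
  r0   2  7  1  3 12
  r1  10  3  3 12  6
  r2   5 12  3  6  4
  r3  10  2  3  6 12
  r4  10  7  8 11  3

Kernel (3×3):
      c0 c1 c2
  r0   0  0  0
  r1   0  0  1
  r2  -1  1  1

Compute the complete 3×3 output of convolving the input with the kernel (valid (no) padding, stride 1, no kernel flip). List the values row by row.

13 9 13
-2 13 19
8 18 18

Output[0,0]: The receptive field on the input at this output position is [2 7 1 / 10 3 3 / 5 12 3]. Elementwise product with the kernel and sum: 3·1 + 5·-1 + 12·1 + 3·1.
Output[0,1]: The receptive field on the input at this output position is [7 1 3 / 3 3 12 / 12 3 6]. Elementwise product with the kernel and sum: 12·1 + 12·-1 + 3·1 + 6·1.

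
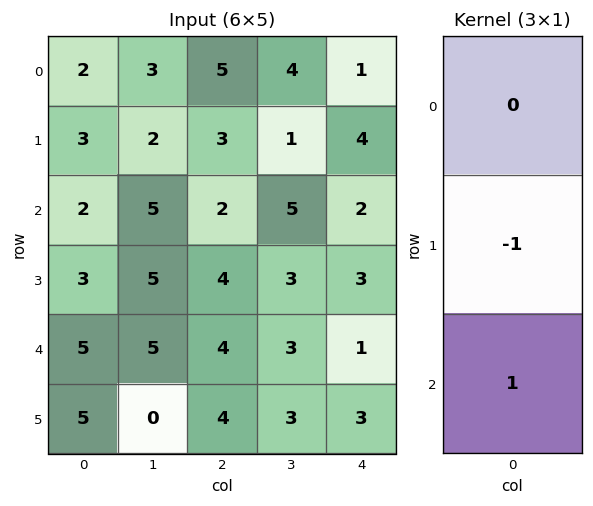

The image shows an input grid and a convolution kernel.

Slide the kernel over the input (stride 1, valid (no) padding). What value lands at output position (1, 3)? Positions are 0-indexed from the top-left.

-2

The receptive field on the input at this output position is [1 / 5 / 3]. Elementwise product with the kernel and sum: 5·-1 + 3·1.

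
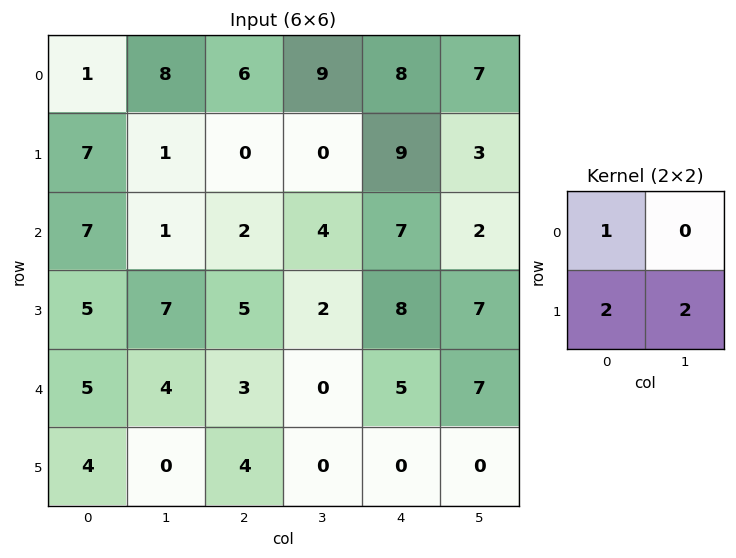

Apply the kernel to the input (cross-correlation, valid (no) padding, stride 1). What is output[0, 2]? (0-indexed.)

The receptive field on the input at this output position is [6 9 / 0 0]. Elementwise product with the kernel and sum: 6·1 + 0·2 + 0·2.

6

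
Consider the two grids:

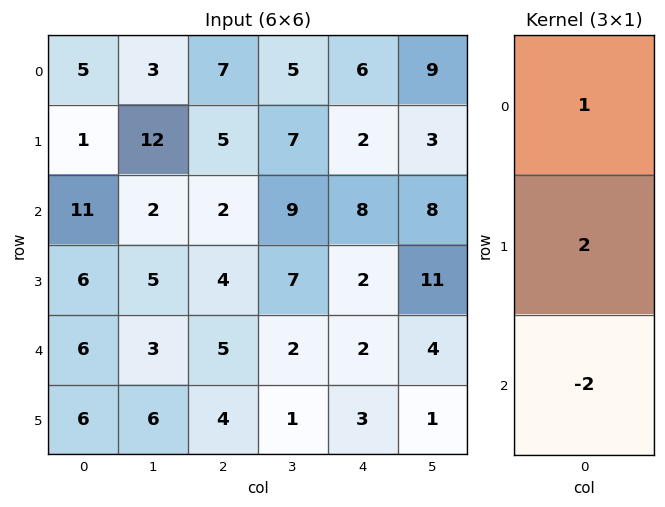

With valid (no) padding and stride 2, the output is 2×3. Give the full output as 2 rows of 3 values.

-15 13 -6
11 0 8

Output[0,0]: The receptive field on the input at this output position is [5 / 1 / 11]. Elementwise product with the kernel and sum: 5·1 + 1·2 + 11·-2.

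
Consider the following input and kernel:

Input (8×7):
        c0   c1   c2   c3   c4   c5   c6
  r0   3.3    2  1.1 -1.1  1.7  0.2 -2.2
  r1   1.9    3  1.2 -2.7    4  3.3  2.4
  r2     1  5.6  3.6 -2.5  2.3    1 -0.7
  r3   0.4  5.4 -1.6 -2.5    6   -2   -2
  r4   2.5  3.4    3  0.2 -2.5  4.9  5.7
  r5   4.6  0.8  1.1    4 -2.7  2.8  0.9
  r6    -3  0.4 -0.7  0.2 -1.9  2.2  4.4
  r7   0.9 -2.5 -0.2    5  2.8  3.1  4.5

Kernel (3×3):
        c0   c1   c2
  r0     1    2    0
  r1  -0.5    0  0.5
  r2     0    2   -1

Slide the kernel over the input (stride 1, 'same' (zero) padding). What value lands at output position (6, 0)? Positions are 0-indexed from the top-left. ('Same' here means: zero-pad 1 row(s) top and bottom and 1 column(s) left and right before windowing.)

The receptive field on the zero-padded input at this output position is [0 4.6 0.8 / 0 -3 0.4 / 0 0.9 -2.5]. Elementwise product with the kernel and sum: 0·1 + 4.6·2 + 0·-0.5 + 0.4·0.5 + 0.9·2 + -2.5·-1.

13.7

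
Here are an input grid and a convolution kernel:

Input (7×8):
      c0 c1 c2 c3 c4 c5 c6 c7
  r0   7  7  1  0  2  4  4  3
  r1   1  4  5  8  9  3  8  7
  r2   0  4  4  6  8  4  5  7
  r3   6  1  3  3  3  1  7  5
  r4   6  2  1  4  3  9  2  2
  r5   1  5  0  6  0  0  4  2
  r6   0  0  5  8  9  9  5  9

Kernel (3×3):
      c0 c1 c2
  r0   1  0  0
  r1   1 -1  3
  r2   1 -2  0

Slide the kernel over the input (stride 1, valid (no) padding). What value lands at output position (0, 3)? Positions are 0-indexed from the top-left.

The receptive field on the input at this output position is [0 2 4 / 8 9 3 / 6 8 4]. Elementwise product with the kernel and sum: 0·1 + 8·1 + 9·-1 + 3·3 + 6·1 + 8·-2.

-2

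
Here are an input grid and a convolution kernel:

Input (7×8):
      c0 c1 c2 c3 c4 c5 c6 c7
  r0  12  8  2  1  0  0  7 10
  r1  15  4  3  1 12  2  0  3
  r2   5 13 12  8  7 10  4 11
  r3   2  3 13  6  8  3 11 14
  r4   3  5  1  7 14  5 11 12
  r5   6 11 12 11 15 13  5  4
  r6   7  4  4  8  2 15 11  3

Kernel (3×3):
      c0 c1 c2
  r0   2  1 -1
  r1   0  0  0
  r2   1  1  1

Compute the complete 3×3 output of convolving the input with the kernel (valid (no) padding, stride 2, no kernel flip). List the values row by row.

60 32 14
20 47 50
25 9 50

Output[0,0]: The receptive field on the input at this output position is [12 8 2 / 15 4 3 / 5 13 12]. Elementwise product with the kernel and sum: 12·2 + 8·1 + 2·-1 + 5·1 + 13·1 + 12·1.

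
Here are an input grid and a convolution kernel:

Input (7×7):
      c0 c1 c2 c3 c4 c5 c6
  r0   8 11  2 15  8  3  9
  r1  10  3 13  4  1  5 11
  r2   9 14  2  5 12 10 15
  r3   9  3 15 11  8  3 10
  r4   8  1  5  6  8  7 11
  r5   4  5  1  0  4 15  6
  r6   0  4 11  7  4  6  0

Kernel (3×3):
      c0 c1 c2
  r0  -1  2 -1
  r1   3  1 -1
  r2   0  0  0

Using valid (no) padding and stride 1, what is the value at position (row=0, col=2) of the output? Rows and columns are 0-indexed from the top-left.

62

The receptive field on the input at this output position is [2 15 8 / 13 4 1 / 2 5 12]. Elementwise product with the kernel and sum: 2·-1 + 15·2 + 8·-1 + 13·3 + 4·1 + 1·-1.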